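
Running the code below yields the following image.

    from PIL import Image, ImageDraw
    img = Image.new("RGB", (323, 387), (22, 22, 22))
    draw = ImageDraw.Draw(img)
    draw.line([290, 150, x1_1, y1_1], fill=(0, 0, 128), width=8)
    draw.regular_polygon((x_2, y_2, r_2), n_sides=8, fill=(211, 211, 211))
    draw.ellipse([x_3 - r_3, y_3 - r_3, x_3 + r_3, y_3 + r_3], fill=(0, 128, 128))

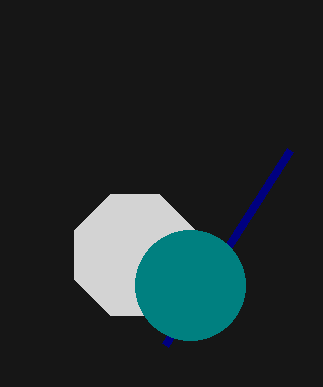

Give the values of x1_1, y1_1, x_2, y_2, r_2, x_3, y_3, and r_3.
x1_1 = 165; y1_1 = 345; x_2 = 135; y_2 = 255; r_2 = 65; x_3 = 190; y_3 = 285; r_3 = 55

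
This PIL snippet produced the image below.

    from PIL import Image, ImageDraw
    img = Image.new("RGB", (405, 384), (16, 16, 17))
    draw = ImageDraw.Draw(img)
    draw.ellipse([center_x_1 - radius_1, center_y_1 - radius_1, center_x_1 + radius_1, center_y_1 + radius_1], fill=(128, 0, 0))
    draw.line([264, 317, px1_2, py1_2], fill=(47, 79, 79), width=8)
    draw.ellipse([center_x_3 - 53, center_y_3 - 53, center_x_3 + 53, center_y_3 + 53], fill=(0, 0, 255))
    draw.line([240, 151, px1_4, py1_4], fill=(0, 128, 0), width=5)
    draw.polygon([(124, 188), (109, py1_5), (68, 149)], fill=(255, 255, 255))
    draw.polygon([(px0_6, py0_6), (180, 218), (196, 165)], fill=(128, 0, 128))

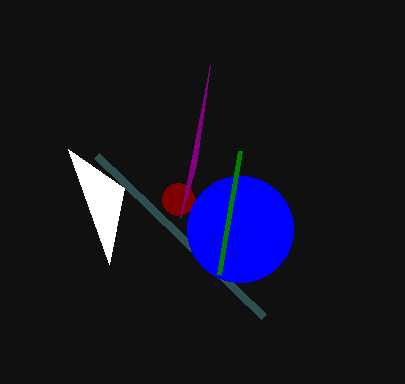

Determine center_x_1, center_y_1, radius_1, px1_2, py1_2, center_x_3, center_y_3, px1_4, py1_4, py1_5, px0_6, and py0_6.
center_x_1 = 178; center_y_1 = 199; radius_1 = 16; px1_2 = 97; py1_2 = 156; center_x_3 = 240; center_y_3 = 229; px1_4 = 219; py1_4 = 274; py1_5 = 264; px0_6 = 210; py0_6 = 65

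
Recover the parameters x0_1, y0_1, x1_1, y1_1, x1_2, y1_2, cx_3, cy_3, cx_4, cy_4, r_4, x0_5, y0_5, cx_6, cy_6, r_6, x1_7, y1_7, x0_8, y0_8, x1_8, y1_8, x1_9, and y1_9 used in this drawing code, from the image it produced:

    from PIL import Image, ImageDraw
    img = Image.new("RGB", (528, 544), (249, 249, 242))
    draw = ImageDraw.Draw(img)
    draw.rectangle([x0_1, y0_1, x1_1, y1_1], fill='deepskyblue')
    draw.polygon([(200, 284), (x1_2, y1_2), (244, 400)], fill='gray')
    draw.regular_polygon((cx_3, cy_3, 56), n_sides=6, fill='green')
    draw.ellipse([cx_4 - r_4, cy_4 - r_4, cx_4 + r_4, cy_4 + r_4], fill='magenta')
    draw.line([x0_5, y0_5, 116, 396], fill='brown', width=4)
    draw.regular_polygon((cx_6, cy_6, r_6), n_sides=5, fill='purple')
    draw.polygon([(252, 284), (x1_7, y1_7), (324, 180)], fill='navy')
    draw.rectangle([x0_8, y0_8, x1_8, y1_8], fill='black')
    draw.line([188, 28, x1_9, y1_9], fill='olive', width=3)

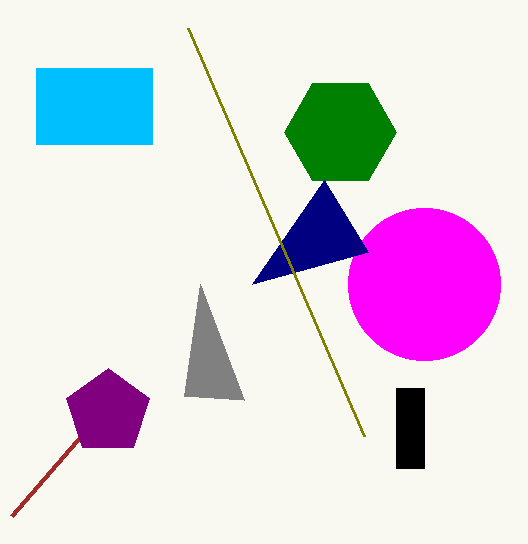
x0_1 = 36
y0_1 = 68
x1_1 = 152
y1_1 = 144
x1_2 = 184
y1_2 = 396
cx_3 = 340
cy_3 = 132
cx_4 = 424
cy_4 = 284
r_4 = 76
x0_5 = 12
y0_5 = 516
cx_6 = 108
cy_6 = 412
r_6 = 44
x1_7 = 368
y1_7 = 252
x0_8 = 396
y0_8 = 388
x1_8 = 424
y1_8 = 468
x1_9 = 364
y1_9 = 436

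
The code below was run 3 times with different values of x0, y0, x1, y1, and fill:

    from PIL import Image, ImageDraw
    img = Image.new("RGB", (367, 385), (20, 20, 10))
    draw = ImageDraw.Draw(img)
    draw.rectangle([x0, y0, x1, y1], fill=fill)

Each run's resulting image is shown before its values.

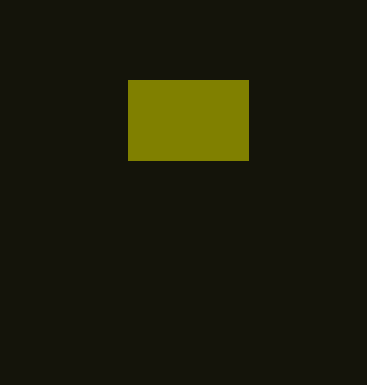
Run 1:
x0 = 128, y0 = 80, x1 = 248, y1 = 160, fill = 'olive'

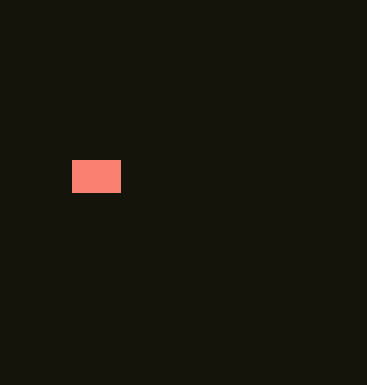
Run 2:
x0 = 72; y0 = 160; x1 = 120; y1 = 192; fill = 'salmon'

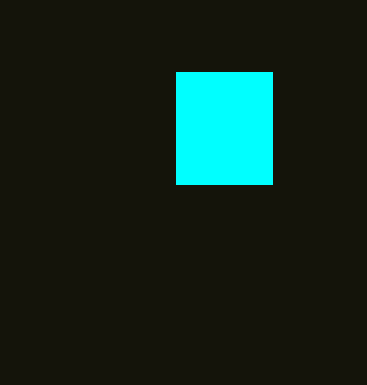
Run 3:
x0 = 176; y0 = 72; x1 = 272; y1 = 184; fill = 'cyan'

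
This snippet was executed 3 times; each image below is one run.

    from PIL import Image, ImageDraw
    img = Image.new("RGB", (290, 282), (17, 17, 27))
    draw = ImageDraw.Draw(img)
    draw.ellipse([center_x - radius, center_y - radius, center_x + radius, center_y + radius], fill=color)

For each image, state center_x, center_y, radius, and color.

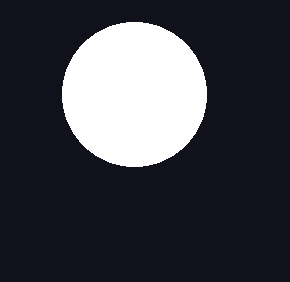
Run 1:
center_x = 134
center_y = 94
radius = 72
color = 'white'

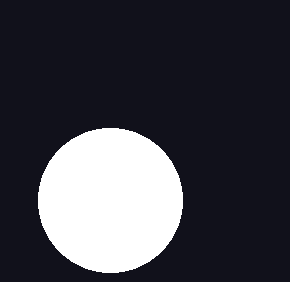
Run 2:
center_x = 110; center_y = 200; radius = 72; color = 'white'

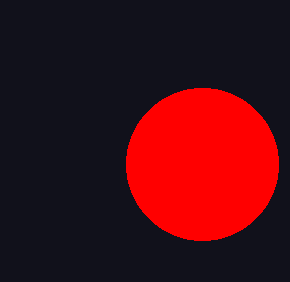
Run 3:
center_x = 202
center_y = 164
radius = 76
color = 'red'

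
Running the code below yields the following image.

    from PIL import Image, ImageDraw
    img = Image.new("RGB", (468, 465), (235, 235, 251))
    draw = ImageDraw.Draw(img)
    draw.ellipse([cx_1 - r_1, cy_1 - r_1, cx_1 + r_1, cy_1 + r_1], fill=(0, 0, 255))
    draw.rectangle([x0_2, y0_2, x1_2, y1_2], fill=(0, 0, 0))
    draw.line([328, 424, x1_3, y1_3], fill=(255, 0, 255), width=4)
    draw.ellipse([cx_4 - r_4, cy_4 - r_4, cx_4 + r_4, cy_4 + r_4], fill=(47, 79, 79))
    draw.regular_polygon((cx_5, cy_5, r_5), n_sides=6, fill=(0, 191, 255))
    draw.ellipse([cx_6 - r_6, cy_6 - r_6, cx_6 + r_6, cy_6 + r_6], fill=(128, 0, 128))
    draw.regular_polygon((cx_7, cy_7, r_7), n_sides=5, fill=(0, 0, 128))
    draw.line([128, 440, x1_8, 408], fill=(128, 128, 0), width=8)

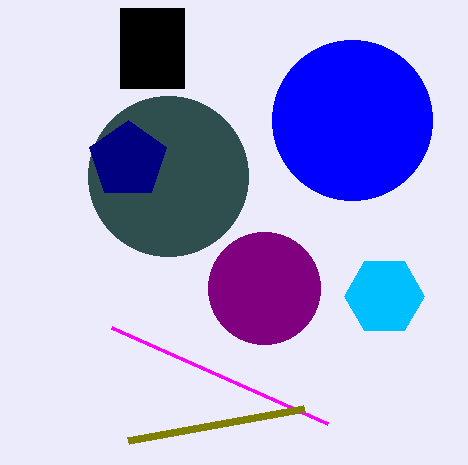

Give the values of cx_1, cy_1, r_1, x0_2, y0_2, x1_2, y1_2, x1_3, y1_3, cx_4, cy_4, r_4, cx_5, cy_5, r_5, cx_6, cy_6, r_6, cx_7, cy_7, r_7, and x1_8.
cx_1 = 352, cy_1 = 120, r_1 = 80, x0_2 = 120, y0_2 = 8, x1_2 = 184, y1_2 = 88, x1_3 = 112, y1_3 = 328, cx_4 = 168, cy_4 = 176, r_4 = 80, cx_5 = 384, cy_5 = 296, r_5 = 40, cx_6 = 264, cy_6 = 288, r_6 = 56, cx_7 = 128, cy_7 = 160, r_7 = 40, x1_8 = 304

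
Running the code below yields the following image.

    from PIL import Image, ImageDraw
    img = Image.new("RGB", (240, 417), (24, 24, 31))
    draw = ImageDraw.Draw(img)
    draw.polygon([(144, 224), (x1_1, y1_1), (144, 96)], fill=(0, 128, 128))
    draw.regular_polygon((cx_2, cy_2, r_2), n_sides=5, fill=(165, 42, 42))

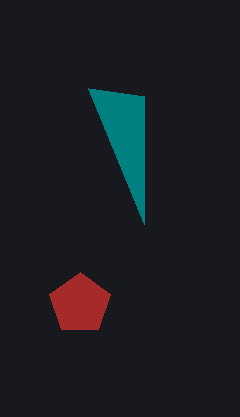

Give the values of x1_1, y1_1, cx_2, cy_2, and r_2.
x1_1 = 88
y1_1 = 88
cx_2 = 80
cy_2 = 304
r_2 = 32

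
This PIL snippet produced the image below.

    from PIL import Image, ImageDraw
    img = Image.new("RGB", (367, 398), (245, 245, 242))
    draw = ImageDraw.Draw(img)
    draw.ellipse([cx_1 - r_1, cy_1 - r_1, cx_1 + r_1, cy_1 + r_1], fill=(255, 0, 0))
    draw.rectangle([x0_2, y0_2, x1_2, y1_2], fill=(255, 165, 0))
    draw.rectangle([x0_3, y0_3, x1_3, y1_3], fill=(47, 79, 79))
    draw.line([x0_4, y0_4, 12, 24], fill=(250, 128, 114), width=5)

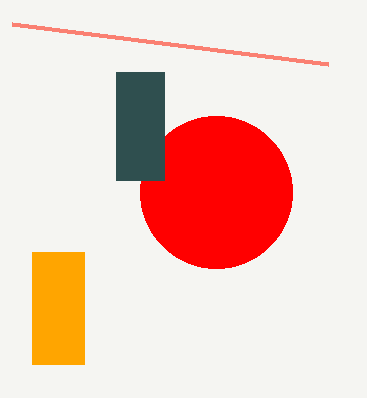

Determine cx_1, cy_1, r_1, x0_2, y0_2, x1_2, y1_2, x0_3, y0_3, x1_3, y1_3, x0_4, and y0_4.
cx_1 = 216; cy_1 = 192; r_1 = 76; x0_2 = 32; y0_2 = 252; x1_2 = 84; y1_2 = 364; x0_3 = 116; y0_3 = 72; x1_3 = 164; y1_3 = 180; x0_4 = 328; y0_4 = 64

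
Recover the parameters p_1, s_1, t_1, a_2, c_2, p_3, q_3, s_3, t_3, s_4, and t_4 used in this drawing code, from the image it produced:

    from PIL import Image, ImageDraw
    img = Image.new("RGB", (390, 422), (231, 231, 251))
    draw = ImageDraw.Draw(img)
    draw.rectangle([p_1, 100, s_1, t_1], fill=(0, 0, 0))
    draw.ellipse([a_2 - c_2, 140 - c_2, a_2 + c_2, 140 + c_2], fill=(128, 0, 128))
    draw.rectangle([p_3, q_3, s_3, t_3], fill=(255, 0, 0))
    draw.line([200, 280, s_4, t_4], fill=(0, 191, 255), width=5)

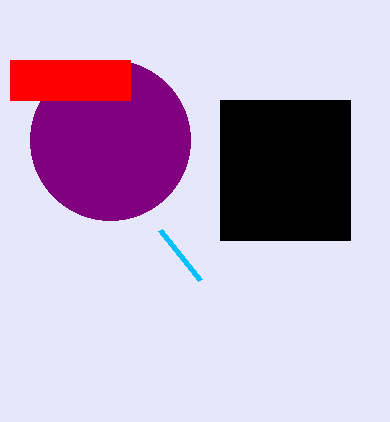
p_1 = 220, s_1 = 350, t_1 = 240, a_2 = 110, c_2 = 80, p_3 = 10, q_3 = 60, s_3 = 130, t_3 = 100, s_4 = 160, t_4 = 230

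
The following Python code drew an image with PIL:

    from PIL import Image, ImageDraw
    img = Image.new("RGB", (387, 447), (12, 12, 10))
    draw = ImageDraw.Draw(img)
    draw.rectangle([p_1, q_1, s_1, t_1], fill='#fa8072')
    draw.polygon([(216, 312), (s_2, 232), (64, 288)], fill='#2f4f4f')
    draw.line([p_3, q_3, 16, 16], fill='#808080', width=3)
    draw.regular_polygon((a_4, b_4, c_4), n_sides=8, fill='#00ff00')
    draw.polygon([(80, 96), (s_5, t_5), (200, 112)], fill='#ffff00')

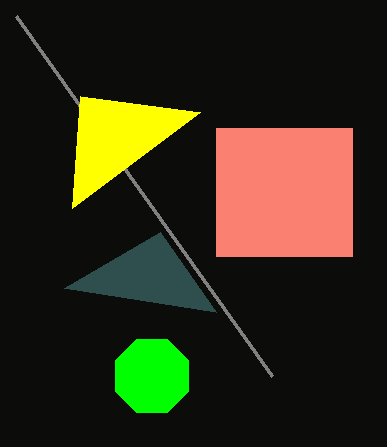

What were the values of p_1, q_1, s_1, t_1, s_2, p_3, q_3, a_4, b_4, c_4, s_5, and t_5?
p_1 = 216, q_1 = 128, s_1 = 352, t_1 = 256, s_2 = 160, p_3 = 272, q_3 = 376, a_4 = 152, b_4 = 376, c_4 = 40, s_5 = 72, t_5 = 208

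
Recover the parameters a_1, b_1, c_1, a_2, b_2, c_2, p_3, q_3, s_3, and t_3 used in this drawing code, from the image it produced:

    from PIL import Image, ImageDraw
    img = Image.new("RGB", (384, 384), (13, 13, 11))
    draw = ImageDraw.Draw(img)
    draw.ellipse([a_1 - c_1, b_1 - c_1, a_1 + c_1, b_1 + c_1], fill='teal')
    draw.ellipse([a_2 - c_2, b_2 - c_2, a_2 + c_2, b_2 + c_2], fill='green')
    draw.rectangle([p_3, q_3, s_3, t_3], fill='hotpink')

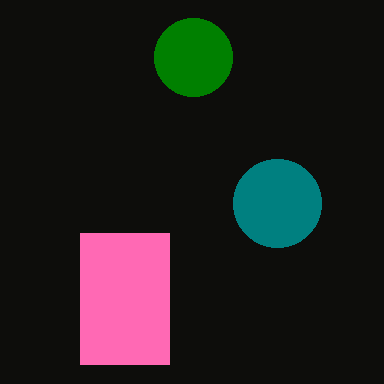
a_1 = 277
b_1 = 203
c_1 = 44
a_2 = 193
b_2 = 57
c_2 = 39
p_3 = 80
q_3 = 233
s_3 = 169
t_3 = 364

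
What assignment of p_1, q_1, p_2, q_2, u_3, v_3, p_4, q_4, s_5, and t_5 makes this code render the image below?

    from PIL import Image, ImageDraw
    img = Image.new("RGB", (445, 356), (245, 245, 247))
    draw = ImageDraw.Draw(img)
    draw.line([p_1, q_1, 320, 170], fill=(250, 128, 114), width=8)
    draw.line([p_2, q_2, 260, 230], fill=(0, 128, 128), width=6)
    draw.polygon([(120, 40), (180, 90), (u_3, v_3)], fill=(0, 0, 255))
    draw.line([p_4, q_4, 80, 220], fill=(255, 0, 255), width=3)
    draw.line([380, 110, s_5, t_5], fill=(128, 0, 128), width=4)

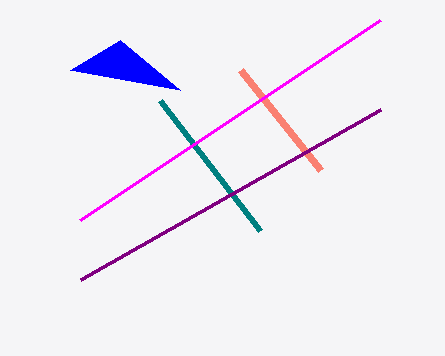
p_1 = 240; q_1 = 70; p_2 = 160; q_2 = 100; u_3 = 70; v_3 = 70; p_4 = 380; q_4 = 20; s_5 = 80; t_5 = 280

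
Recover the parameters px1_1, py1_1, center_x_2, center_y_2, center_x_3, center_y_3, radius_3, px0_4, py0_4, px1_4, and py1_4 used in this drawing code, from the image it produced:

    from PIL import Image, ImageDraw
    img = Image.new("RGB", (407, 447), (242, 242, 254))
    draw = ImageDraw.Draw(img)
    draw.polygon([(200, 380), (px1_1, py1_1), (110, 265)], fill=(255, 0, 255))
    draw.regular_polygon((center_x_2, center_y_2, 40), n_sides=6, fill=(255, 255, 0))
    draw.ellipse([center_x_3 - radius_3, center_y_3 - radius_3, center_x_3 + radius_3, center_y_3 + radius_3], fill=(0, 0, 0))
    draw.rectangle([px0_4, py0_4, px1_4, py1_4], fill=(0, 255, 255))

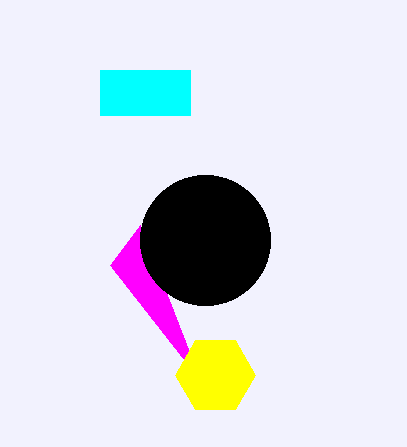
px1_1 = 140
py1_1 = 225
center_x_2 = 215
center_y_2 = 375
center_x_3 = 205
center_y_3 = 240
radius_3 = 65
px0_4 = 100
py0_4 = 70
px1_4 = 190
py1_4 = 115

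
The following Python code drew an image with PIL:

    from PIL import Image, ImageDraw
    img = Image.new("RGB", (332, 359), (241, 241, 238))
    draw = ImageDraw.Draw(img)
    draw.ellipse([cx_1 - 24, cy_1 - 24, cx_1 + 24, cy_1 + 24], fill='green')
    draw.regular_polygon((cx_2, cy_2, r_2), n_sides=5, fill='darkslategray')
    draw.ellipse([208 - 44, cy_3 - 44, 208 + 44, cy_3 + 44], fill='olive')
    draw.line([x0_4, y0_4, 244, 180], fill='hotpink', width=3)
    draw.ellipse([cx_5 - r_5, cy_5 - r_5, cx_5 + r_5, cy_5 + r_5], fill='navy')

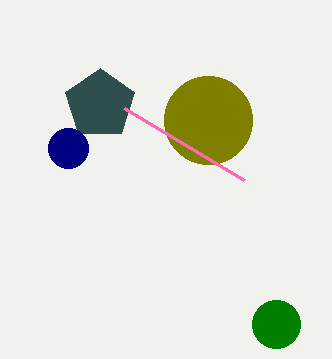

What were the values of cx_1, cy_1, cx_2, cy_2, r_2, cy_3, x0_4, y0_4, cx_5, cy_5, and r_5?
cx_1 = 276; cy_1 = 324; cx_2 = 100; cy_2 = 104; r_2 = 36; cy_3 = 120; x0_4 = 124; y0_4 = 108; cx_5 = 68; cy_5 = 148; r_5 = 20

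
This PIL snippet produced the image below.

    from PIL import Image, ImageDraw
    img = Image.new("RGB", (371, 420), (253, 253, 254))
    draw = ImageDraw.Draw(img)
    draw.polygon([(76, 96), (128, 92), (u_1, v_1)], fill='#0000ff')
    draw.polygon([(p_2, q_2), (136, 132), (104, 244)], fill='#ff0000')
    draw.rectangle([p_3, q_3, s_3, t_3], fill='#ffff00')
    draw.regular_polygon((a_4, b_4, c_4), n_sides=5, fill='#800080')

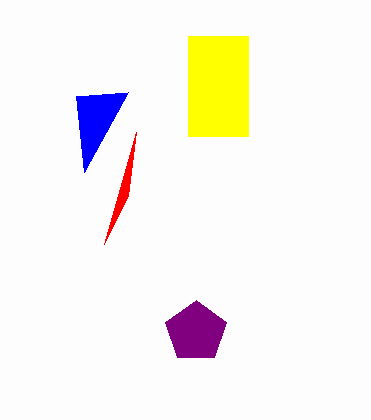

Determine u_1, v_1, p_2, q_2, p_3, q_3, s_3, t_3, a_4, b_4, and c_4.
u_1 = 84
v_1 = 172
p_2 = 128
q_2 = 196
p_3 = 188
q_3 = 36
s_3 = 248
t_3 = 136
a_4 = 196
b_4 = 332
c_4 = 32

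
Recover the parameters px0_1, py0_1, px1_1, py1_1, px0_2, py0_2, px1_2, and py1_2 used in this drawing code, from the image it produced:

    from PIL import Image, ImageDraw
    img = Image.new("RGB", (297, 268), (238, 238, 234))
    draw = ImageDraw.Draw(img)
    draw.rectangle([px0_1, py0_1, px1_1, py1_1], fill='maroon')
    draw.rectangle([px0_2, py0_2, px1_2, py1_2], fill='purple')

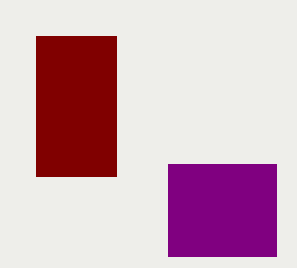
px0_1 = 36
py0_1 = 36
px1_1 = 116
py1_1 = 176
px0_2 = 168
py0_2 = 164
px1_2 = 276
py1_2 = 256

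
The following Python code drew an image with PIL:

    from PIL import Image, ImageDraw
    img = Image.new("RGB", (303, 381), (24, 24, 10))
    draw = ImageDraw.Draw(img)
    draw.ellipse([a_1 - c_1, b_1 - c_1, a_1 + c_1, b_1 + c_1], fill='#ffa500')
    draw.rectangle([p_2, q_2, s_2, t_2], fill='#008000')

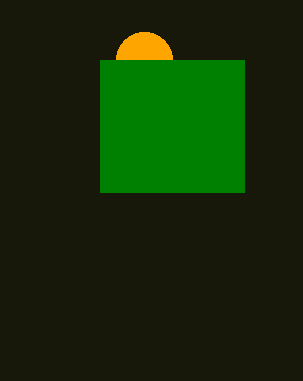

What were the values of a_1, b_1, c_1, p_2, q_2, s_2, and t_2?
a_1 = 144; b_1 = 60; c_1 = 28; p_2 = 100; q_2 = 60; s_2 = 244; t_2 = 192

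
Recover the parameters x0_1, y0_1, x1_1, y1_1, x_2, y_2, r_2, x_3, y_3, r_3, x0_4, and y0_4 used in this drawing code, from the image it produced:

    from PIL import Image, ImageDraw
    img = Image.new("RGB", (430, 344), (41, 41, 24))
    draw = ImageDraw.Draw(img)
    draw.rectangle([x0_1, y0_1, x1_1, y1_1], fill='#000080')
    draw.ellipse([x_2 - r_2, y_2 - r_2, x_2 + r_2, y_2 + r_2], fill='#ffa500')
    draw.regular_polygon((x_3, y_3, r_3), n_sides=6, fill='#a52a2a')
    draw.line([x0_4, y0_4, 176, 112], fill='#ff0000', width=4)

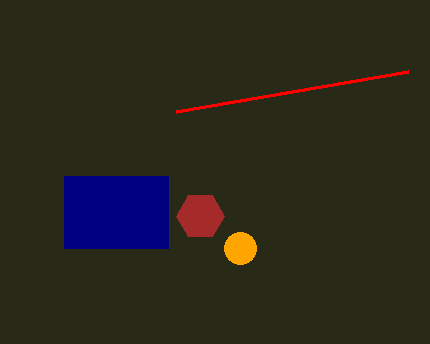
x0_1 = 64, y0_1 = 176, x1_1 = 168, y1_1 = 248, x_2 = 240, y_2 = 248, r_2 = 16, x_3 = 200, y_3 = 216, r_3 = 24, x0_4 = 408, y0_4 = 72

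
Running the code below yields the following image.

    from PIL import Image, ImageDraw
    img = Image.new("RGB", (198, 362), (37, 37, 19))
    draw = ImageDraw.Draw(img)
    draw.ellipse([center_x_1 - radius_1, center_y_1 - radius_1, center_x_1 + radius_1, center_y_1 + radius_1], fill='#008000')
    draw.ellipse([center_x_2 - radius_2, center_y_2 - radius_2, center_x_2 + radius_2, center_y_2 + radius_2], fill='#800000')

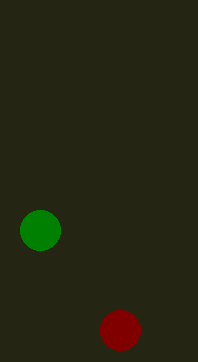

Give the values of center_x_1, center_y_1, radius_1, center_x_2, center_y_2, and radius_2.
center_x_1 = 40; center_y_1 = 230; radius_1 = 20; center_x_2 = 120; center_y_2 = 330; radius_2 = 20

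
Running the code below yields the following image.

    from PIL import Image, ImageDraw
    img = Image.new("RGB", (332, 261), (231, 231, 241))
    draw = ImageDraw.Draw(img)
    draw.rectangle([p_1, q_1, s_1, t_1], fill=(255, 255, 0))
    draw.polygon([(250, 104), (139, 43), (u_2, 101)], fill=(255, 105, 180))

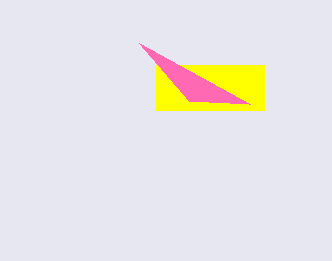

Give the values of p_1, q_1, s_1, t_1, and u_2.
p_1 = 156
q_1 = 65
s_1 = 264
t_1 = 110
u_2 = 189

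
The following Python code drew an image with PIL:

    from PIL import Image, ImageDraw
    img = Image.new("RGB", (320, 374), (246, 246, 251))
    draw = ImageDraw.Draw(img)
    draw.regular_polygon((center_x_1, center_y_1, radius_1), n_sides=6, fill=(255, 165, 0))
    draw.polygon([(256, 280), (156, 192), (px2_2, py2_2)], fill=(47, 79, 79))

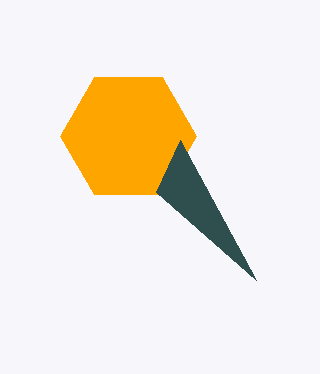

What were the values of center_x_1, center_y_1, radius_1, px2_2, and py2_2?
center_x_1 = 128, center_y_1 = 136, radius_1 = 68, px2_2 = 180, py2_2 = 140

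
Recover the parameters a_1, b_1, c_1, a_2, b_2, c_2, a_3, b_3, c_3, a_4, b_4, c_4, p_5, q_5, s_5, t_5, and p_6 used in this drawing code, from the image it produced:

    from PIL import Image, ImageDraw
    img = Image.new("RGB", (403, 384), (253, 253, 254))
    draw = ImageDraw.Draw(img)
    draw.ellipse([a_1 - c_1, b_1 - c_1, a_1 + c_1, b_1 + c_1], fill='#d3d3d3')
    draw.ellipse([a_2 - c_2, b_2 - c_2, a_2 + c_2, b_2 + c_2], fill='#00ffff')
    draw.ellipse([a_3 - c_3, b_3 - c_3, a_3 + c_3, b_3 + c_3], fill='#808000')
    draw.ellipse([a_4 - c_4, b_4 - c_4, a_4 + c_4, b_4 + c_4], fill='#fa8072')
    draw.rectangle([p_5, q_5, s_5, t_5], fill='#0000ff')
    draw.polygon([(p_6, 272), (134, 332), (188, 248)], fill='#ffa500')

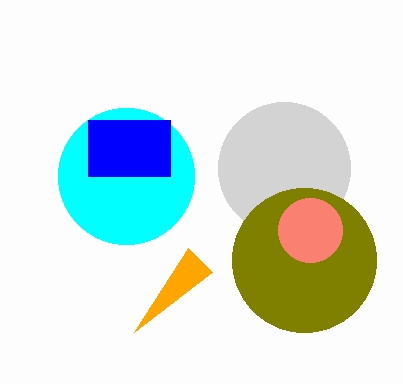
a_1 = 284; b_1 = 168; c_1 = 66; a_2 = 126; b_2 = 176; c_2 = 68; a_3 = 304; b_3 = 260; c_3 = 72; a_4 = 310; b_4 = 230; c_4 = 32; p_5 = 88; q_5 = 120; s_5 = 170; t_5 = 176; p_6 = 212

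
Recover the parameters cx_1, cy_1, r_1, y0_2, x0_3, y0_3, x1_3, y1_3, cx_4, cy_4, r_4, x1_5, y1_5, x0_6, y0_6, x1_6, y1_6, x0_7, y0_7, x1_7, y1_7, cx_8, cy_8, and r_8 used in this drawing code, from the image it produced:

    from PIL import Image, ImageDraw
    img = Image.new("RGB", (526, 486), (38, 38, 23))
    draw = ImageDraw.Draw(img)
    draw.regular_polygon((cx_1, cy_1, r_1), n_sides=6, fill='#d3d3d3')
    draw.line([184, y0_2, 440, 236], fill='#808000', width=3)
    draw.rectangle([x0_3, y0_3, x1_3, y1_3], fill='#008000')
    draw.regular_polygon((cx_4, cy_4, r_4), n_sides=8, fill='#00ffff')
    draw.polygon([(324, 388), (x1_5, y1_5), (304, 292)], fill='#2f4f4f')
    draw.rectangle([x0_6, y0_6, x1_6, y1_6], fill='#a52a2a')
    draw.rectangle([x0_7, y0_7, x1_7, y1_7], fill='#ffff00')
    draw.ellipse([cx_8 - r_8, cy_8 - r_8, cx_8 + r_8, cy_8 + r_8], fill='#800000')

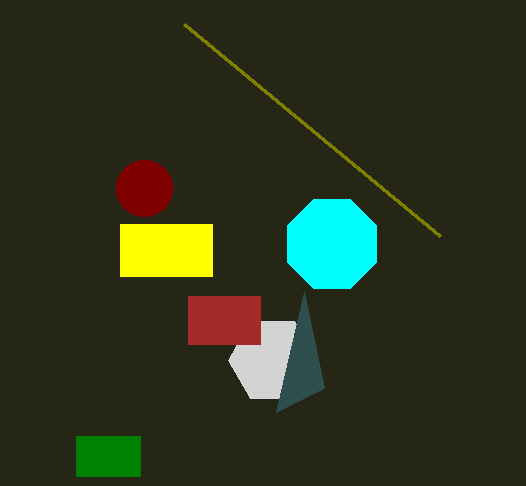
cx_1 = 272, cy_1 = 360, r_1 = 44, y0_2 = 24, x0_3 = 76, y0_3 = 436, x1_3 = 140, y1_3 = 476, cx_4 = 332, cy_4 = 244, r_4 = 48, x1_5 = 276, y1_5 = 412, x0_6 = 188, y0_6 = 296, x1_6 = 260, y1_6 = 344, x0_7 = 120, y0_7 = 224, x1_7 = 212, y1_7 = 276, cx_8 = 144, cy_8 = 188, r_8 = 28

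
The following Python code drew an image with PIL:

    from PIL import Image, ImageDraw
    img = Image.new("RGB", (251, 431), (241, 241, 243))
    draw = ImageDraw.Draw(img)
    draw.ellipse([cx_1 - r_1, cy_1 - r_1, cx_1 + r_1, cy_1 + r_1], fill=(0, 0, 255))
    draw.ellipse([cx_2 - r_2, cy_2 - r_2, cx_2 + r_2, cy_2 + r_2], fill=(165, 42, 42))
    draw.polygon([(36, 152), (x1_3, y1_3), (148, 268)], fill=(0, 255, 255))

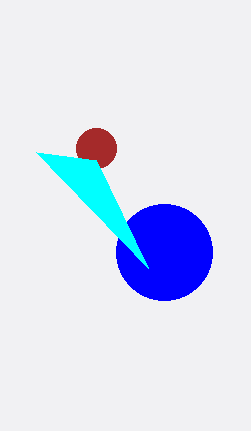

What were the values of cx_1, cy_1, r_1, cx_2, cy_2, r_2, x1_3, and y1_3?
cx_1 = 164
cy_1 = 252
r_1 = 48
cx_2 = 96
cy_2 = 148
r_2 = 20
x1_3 = 96
y1_3 = 160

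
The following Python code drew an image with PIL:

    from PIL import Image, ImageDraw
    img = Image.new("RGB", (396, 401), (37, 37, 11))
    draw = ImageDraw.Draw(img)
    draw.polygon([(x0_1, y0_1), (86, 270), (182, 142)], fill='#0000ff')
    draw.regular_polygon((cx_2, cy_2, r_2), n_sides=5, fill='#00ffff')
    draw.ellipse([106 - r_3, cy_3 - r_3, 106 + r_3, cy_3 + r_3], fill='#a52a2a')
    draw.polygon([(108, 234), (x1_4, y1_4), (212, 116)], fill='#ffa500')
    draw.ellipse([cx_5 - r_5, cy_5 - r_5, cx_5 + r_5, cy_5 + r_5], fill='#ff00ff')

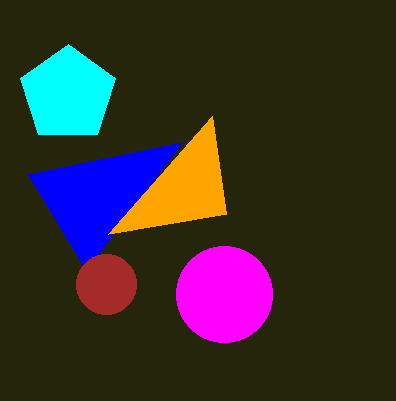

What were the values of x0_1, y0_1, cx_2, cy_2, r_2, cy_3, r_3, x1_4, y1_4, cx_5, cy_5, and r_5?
x0_1 = 28
y0_1 = 174
cx_2 = 68
cy_2 = 94
r_2 = 50
cy_3 = 284
r_3 = 30
x1_4 = 226
y1_4 = 214
cx_5 = 224
cy_5 = 294
r_5 = 48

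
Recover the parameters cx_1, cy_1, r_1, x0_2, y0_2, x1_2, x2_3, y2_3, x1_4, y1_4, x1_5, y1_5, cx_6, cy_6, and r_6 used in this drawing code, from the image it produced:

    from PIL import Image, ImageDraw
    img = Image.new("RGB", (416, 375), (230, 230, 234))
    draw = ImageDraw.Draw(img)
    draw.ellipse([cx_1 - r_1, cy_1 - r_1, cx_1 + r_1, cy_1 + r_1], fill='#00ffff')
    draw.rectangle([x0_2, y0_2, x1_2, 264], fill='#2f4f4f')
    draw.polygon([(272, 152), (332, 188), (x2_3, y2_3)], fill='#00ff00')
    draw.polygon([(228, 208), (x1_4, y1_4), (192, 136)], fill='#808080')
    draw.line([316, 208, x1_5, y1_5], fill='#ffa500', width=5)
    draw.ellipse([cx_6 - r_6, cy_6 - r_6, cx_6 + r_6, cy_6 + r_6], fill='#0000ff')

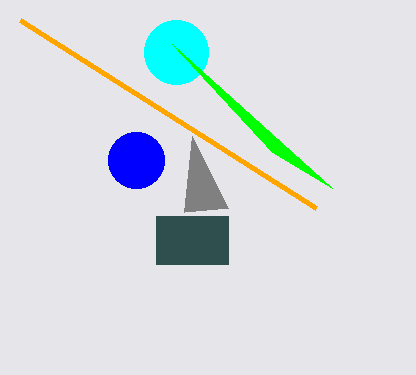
cx_1 = 176
cy_1 = 52
r_1 = 32
x0_2 = 156
y0_2 = 216
x1_2 = 228
x2_3 = 172
y2_3 = 44
x1_4 = 184
y1_4 = 212
x1_5 = 20
y1_5 = 20
cx_6 = 136
cy_6 = 160
r_6 = 28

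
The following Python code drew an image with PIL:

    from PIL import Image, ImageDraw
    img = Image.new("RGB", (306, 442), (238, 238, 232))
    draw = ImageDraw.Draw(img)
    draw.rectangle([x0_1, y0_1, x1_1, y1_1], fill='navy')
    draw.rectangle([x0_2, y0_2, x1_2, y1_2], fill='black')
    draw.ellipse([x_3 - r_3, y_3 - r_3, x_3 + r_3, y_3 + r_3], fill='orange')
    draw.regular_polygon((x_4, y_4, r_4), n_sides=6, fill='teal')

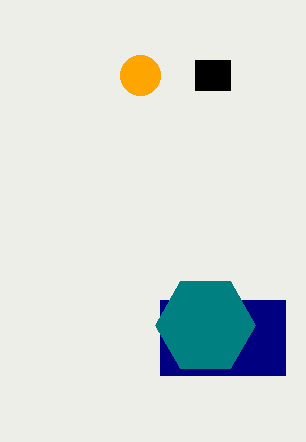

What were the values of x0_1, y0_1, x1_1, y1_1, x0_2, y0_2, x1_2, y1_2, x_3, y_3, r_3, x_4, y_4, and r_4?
x0_1 = 160, y0_1 = 300, x1_1 = 285, y1_1 = 375, x0_2 = 195, y0_2 = 60, x1_2 = 230, y1_2 = 90, x_3 = 140, y_3 = 75, r_3 = 20, x_4 = 205, y_4 = 325, r_4 = 50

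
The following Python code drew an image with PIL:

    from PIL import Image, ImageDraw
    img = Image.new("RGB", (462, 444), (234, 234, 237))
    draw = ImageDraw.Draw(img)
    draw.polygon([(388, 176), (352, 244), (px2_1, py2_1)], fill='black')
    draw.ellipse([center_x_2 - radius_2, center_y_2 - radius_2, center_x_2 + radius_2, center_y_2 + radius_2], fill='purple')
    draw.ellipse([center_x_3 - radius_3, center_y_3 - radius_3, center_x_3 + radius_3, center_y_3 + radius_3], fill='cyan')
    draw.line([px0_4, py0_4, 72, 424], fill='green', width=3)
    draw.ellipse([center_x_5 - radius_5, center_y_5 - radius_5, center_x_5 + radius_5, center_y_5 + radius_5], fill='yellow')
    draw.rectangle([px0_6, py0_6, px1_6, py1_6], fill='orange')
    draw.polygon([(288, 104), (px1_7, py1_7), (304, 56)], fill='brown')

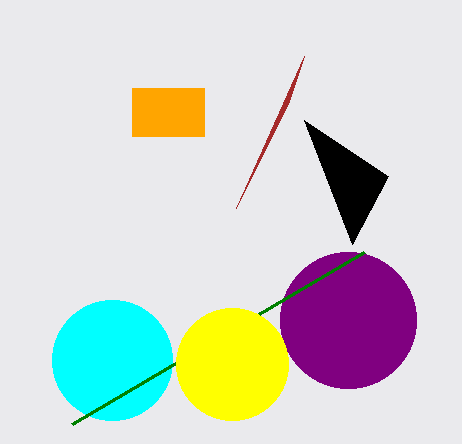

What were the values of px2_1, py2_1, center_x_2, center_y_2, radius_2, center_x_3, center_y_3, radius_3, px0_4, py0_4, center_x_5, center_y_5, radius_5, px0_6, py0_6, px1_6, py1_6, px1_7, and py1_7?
px2_1 = 304, py2_1 = 120, center_x_2 = 348, center_y_2 = 320, radius_2 = 68, center_x_3 = 112, center_y_3 = 360, radius_3 = 60, px0_4 = 364, py0_4 = 252, center_x_5 = 232, center_y_5 = 364, radius_5 = 56, px0_6 = 132, py0_6 = 88, px1_6 = 204, py1_6 = 136, px1_7 = 236, py1_7 = 208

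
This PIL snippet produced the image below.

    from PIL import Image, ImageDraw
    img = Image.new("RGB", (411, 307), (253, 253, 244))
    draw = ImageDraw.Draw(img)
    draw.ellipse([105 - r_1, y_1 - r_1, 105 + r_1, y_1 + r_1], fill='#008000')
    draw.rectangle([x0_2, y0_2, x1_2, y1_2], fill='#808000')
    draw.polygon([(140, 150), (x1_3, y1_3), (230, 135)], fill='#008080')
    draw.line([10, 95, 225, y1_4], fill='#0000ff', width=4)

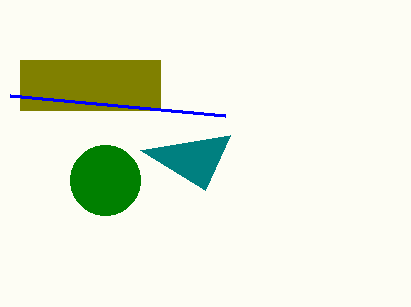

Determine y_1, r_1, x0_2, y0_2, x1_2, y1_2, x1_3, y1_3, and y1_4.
y_1 = 180; r_1 = 35; x0_2 = 20; y0_2 = 60; x1_2 = 160; y1_2 = 110; x1_3 = 205; y1_3 = 190; y1_4 = 115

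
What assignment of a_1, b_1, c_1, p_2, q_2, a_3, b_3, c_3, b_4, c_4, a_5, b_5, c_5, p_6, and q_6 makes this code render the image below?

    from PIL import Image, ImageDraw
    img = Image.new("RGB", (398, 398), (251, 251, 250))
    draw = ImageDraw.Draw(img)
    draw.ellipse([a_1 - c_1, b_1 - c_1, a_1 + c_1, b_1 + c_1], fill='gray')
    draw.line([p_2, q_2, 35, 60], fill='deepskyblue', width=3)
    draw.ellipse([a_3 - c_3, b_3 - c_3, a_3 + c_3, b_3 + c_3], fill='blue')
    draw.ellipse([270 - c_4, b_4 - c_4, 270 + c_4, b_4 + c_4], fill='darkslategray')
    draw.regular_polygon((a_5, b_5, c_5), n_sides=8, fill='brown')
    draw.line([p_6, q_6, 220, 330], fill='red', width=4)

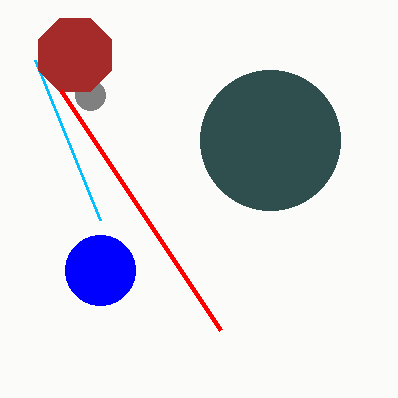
a_1 = 90; b_1 = 95; c_1 = 15; p_2 = 100; q_2 = 220; a_3 = 100; b_3 = 270; c_3 = 35; b_4 = 140; c_4 = 70; a_5 = 75; b_5 = 55; c_5 = 40; p_6 = 60; q_6 = 90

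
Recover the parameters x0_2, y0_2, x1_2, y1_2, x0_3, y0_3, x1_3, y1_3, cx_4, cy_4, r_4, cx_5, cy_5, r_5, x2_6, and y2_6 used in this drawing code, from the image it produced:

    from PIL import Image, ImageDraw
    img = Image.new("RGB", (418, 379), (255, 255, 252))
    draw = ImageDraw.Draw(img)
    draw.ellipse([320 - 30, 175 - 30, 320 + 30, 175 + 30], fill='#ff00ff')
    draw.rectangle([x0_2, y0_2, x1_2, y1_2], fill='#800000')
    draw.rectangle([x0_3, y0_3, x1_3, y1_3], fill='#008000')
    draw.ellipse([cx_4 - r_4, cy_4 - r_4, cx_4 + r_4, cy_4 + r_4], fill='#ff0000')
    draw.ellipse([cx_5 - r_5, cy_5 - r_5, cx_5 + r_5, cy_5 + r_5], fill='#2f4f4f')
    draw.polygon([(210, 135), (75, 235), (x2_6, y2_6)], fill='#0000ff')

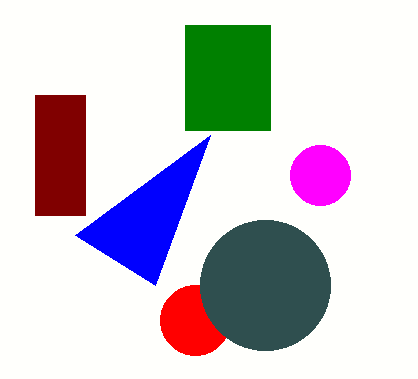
x0_2 = 35, y0_2 = 95, x1_2 = 85, y1_2 = 215, x0_3 = 185, y0_3 = 25, x1_3 = 270, y1_3 = 130, cx_4 = 195, cy_4 = 320, r_4 = 35, cx_5 = 265, cy_5 = 285, r_5 = 65, x2_6 = 155, y2_6 = 285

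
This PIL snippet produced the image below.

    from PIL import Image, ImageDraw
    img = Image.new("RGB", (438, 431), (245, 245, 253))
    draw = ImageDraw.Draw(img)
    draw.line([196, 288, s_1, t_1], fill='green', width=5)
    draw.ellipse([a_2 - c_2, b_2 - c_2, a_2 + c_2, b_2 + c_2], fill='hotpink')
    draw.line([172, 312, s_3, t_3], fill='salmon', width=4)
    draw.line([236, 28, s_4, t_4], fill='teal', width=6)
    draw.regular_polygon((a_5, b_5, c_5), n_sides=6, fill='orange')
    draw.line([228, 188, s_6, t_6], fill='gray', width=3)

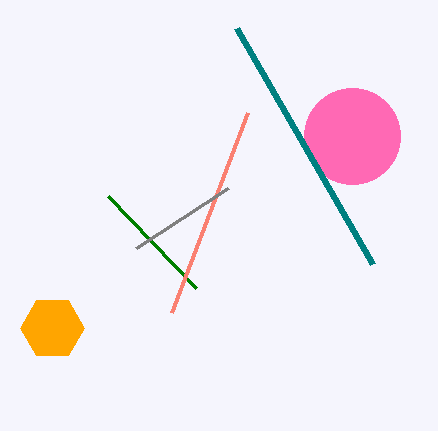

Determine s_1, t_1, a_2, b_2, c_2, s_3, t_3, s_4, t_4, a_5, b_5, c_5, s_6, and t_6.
s_1 = 108, t_1 = 196, a_2 = 352, b_2 = 136, c_2 = 48, s_3 = 248, t_3 = 112, s_4 = 372, t_4 = 264, a_5 = 52, b_5 = 328, c_5 = 32, s_6 = 136, t_6 = 248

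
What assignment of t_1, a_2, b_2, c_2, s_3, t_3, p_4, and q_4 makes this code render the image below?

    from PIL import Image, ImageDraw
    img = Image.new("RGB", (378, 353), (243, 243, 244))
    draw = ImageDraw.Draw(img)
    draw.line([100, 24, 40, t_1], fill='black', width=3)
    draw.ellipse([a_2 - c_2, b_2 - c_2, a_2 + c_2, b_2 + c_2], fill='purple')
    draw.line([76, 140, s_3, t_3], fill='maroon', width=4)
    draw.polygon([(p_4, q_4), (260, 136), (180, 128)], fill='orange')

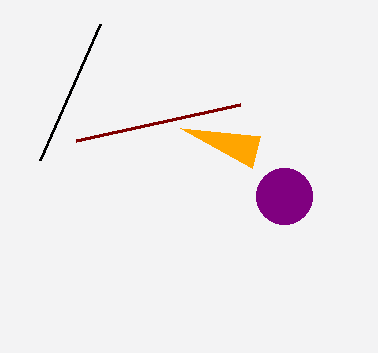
t_1 = 160, a_2 = 284, b_2 = 196, c_2 = 28, s_3 = 240, t_3 = 104, p_4 = 252, q_4 = 168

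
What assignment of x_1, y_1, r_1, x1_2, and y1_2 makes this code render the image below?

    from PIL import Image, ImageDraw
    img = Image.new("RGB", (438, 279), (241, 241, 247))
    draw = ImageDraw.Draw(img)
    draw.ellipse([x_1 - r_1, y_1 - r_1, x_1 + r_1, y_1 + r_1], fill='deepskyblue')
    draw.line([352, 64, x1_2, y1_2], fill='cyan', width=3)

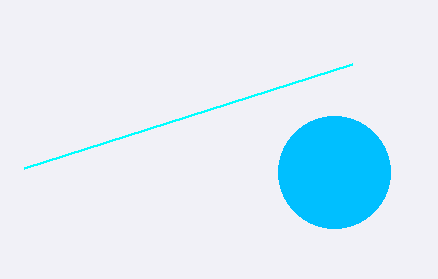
x_1 = 334; y_1 = 172; r_1 = 56; x1_2 = 24; y1_2 = 168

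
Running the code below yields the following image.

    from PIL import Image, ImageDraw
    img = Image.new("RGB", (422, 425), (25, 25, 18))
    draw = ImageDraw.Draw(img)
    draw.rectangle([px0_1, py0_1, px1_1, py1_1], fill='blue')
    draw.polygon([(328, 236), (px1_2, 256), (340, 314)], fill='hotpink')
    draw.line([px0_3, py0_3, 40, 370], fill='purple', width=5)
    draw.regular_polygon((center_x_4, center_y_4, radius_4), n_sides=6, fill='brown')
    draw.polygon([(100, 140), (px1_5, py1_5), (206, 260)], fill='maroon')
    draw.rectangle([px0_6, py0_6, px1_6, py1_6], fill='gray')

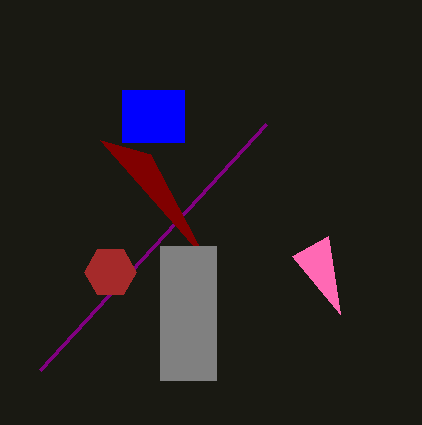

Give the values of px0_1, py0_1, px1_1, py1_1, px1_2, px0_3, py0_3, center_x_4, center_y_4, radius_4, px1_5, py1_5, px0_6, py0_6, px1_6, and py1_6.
px0_1 = 122
py0_1 = 90
px1_1 = 184
py1_1 = 142
px1_2 = 292
px0_3 = 266
py0_3 = 124
center_x_4 = 110
center_y_4 = 272
radius_4 = 26
px1_5 = 150
py1_5 = 154
px0_6 = 160
py0_6 = 246
px1_6 = 216
py1_6 = 380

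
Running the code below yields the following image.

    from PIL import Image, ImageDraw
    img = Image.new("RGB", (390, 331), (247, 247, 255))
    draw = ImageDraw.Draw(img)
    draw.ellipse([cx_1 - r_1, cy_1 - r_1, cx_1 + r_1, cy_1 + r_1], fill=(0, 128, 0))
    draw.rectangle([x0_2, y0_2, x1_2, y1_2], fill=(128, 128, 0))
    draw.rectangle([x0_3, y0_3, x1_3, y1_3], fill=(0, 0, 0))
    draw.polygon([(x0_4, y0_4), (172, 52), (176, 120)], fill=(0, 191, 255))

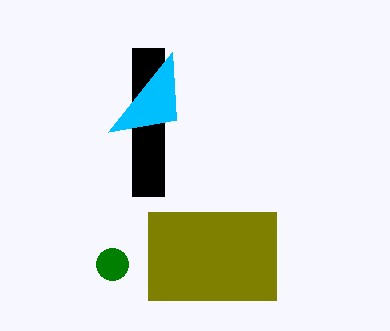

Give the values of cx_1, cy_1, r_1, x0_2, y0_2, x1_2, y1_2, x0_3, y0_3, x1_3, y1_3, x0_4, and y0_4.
cx_1 = 112, cy_1 = 264, r_1 = 16, x0_2 = 148, y0_2 = 212, x1_2 = 276, y1_2 = 300, x0_3 = 132, y0_3 = 48, x1_3 = 164, y1_3 = 196, x0_4 = 108, y0_4 = 132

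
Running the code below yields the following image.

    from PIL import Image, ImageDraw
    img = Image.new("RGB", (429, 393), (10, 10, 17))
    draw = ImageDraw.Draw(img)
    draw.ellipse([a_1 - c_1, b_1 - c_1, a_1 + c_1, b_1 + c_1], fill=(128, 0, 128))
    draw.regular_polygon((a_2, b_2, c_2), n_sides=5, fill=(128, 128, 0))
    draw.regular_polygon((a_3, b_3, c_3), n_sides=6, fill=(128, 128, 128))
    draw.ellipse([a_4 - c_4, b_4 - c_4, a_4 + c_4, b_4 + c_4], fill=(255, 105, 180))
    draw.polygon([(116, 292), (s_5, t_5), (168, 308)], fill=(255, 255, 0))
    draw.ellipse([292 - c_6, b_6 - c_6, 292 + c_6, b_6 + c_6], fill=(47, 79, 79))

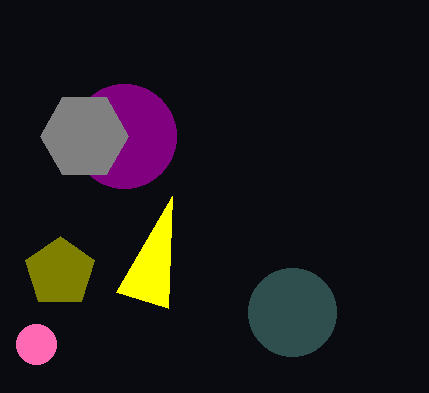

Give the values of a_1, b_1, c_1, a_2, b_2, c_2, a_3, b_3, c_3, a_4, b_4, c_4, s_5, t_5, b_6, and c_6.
a_1 = 124; b_1 = 136; c_1 = 52; a_2 = 60; b_2 = 272; c_2 = 36; a_3 = 84; b_3 = 136; c_3 = 44; a_4 = 36; b_4 = 344; c_4 = 20; s_5 = 172; t_5 = 196; b_6 = 312; c_6 = 44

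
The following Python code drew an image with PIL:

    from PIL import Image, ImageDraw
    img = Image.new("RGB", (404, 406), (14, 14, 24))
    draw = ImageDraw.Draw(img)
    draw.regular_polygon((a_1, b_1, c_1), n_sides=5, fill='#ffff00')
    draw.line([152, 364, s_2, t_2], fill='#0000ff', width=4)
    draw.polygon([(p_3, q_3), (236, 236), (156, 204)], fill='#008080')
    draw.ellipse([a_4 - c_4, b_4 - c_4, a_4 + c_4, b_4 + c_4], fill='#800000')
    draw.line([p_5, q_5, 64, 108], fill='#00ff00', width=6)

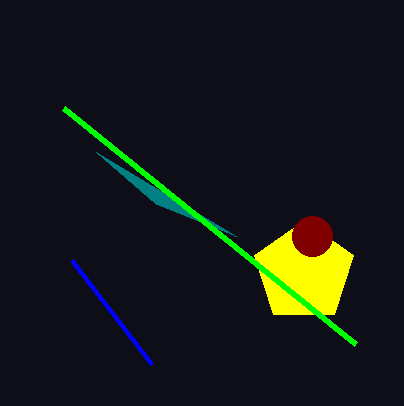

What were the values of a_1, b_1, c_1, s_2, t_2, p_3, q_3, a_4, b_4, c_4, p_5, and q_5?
a_1 = 304, b_1 = 272, c_1 = 52, s_2 = 72, t_2 = 260, p_3 = 96, q_3 = 152, a_4 = 312, b_4 = 236, c_4 = 20, p_5 = 356, q_5 = 344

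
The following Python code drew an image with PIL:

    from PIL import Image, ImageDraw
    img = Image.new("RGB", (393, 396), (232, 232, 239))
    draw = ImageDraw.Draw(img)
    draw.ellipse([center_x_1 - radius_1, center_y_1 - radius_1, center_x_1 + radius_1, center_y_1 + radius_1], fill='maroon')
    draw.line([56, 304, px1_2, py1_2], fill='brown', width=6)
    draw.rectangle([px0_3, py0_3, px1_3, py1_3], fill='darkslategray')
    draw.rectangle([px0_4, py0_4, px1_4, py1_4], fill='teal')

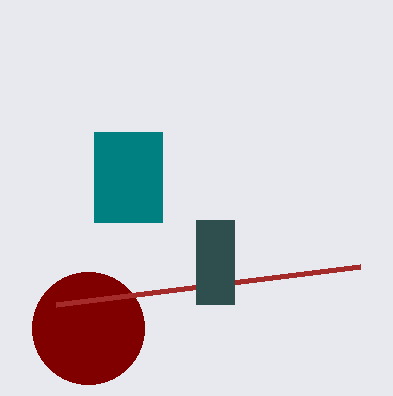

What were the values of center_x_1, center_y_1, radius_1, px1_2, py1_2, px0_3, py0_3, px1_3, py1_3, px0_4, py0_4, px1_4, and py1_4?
center_x_1 = 88; center_y_1 = 328; radius_1 = 56; px1_2 = 360; py1_2 = 266; px0_3 = 196; py0_3 = 220; px1_3 = 234; py1_3 = 304; px0_4 = 94; py0_4 = 132; px1_4 = 162; py1_4 = 222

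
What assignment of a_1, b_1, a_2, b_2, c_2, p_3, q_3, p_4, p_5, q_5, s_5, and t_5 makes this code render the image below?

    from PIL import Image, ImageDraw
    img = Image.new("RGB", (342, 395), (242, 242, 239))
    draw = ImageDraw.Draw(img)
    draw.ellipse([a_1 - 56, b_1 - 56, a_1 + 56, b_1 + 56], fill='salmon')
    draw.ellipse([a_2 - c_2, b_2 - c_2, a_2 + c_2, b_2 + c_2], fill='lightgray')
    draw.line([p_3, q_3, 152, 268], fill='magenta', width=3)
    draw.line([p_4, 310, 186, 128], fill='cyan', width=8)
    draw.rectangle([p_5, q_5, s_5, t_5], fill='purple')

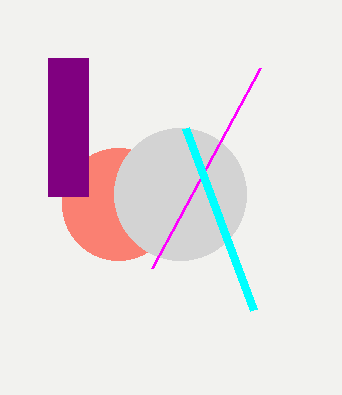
a_1 = 118; b_1 = 204; a_2 = 180; b_2 = 194; c_2 = 66; p_3 = 260; q_3 = 68; p_4 = 254; p_5 = 48; q_5 = 58; s_5 = 88; t_5 = 196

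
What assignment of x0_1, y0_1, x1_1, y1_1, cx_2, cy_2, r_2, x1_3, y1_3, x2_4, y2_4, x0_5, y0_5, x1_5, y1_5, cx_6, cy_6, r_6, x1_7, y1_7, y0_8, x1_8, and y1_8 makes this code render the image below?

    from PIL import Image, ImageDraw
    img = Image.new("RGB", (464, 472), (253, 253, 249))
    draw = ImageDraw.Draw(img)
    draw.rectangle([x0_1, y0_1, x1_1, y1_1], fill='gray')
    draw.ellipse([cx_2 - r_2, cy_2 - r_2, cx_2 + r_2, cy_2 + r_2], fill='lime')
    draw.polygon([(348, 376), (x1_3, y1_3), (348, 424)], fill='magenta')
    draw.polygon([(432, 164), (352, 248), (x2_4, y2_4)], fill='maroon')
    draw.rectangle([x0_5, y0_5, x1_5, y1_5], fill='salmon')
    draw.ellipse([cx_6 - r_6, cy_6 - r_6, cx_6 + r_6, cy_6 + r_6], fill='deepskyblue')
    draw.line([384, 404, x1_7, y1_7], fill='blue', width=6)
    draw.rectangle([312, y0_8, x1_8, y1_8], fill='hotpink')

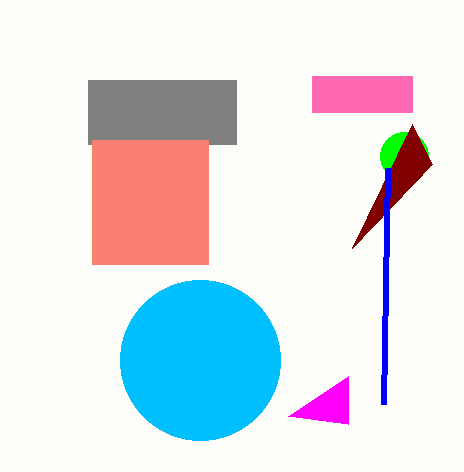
x0_1 = 88, y0_1 = 80, x1_1 = 236, y1_1 = 144, cx_2 = 404, cy_2 = 156, r_2 = 24, x1_3 = 288, y1_3 = 416, x2_4 = 412, y2_4 = 124, x0_5 = 92, y0_5 = 140, x1_5 = 208, y1_5 = 264, cx_6 = 200, cy_6 = 360, r_6 = 80, x1_7 = 388, y1_7 = 168, y0_8 = 76, x1_8 = 412, y1_8 = 112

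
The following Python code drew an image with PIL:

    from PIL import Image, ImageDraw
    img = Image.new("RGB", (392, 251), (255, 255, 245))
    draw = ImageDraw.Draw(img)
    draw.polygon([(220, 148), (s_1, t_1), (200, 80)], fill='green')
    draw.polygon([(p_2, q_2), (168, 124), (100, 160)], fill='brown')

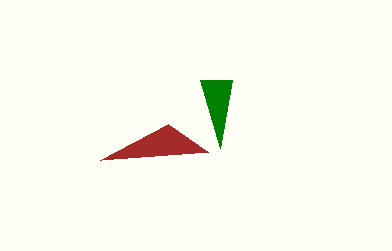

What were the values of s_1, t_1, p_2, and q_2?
s_1 = 232; t_1 = 80; p_2 = 208; q_2 = 152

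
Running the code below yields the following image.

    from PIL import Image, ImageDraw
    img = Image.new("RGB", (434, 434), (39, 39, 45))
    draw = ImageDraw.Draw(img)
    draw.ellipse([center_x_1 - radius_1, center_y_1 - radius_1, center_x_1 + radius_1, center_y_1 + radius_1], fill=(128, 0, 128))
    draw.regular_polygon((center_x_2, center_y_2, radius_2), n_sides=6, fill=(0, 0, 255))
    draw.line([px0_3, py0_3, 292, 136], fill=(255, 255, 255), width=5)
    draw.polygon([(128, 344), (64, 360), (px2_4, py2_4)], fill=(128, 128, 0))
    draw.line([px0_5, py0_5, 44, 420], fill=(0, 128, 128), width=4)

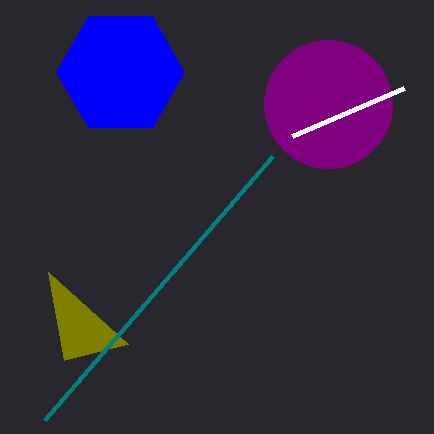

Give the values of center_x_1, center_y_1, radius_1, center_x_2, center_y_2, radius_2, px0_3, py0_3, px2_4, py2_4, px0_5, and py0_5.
center_x_1 = 328
center_y_1 = 104
radius_1 = 64
center_x_2 = 120
center_y_2 = 72
radius_2 = 64
px0_3 = 404
py0_3 = 88
px2_4 = 48
py2_4 = 272
px0_5 = 272
py0_5 = 156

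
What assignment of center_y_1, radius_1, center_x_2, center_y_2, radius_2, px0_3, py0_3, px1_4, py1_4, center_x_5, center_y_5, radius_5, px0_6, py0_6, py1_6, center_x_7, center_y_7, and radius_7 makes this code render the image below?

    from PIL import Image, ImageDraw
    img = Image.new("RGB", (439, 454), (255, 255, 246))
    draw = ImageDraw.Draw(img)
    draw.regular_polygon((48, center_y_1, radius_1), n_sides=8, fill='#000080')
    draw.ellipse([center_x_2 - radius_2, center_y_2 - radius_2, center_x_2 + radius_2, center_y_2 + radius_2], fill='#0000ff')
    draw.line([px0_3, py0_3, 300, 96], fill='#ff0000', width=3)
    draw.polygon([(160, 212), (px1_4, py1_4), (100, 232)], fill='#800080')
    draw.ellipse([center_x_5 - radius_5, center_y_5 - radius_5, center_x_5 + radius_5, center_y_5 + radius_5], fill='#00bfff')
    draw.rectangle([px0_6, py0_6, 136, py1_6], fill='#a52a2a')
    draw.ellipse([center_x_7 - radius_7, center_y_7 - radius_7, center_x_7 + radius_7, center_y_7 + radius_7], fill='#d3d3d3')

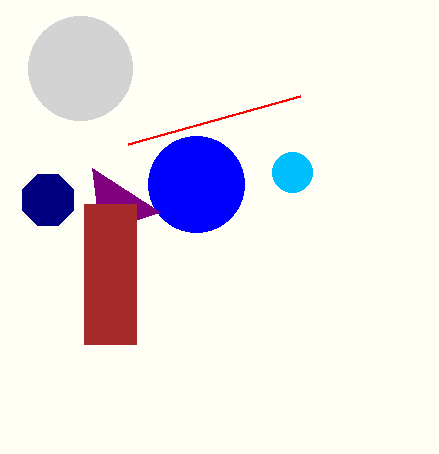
center_y_1 = 200, radius_1 = 28, center_x_2 = 196, center_y_2 = 184, radius_2 = 48, px0_3 = 128, py0_3 = 144, px1_4 = 92, py1_4 = 168, center_x_5 = 292, center_y_5 = 172, radius_5 = 20, px0_6 = 84, py0_6 = 204, py1_6 = 344, center_x_7 = 80, center_y_7 = 68, radius_7 = 52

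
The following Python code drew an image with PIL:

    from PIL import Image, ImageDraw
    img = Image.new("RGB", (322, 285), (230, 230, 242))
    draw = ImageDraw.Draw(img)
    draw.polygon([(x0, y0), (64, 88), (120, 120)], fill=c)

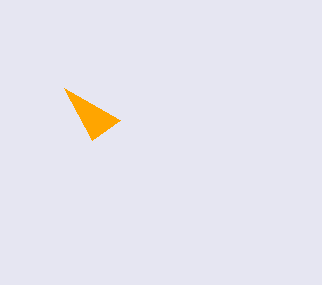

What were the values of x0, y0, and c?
x0 = 92, y0 = 140, c = 'orange'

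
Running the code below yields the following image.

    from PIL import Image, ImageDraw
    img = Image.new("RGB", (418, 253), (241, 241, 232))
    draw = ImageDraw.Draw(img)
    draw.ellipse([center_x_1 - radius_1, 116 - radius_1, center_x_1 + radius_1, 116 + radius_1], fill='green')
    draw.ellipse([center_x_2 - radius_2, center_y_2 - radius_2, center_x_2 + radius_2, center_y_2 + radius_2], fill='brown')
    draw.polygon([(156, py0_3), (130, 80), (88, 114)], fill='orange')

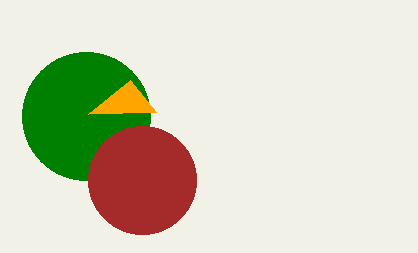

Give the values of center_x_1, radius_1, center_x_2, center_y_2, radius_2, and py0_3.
center_x_1 = 86; radius_1 = 64; center_x_2 = 142; center_y_2 = 180; radius_2 = 54; py0_3 = 112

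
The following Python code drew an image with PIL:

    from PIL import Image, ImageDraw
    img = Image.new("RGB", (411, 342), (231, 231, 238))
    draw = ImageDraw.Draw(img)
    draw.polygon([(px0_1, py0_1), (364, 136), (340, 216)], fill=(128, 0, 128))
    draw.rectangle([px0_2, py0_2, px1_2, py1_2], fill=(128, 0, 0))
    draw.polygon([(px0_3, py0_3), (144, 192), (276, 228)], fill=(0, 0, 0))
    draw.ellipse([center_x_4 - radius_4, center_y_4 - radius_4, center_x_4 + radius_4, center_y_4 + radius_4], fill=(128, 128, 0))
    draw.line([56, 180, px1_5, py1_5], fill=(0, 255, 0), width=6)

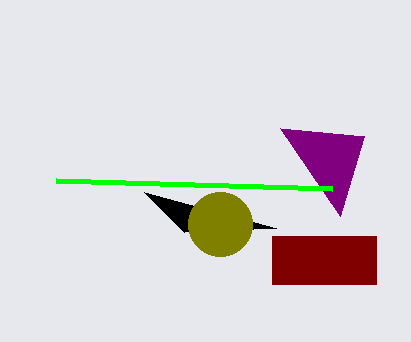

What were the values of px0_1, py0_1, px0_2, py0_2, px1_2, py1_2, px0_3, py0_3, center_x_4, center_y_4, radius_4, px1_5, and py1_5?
px0_1 = 280
py0_1 = 128
px0_2 = 272
py0_2 = 236
px1_2 = 376
py1_2 = 284
px0_3 = 184
py0_3 = 232
center_x_4 = 220
center_y_4 = 224
radius_4 = 32
px1_5 = 332
py1_5 = 188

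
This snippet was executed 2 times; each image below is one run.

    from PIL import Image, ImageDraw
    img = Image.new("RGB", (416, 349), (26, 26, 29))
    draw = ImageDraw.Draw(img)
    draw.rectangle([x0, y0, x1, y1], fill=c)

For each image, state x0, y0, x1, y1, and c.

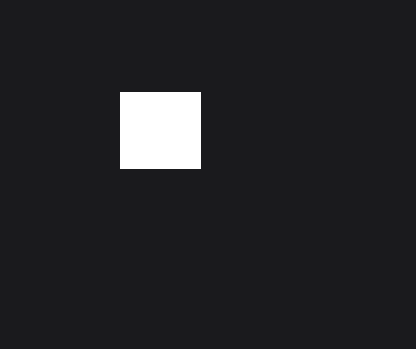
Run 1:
x0 = 120, y0 = 92, x1 = 200, y1 = 168, c = 'white'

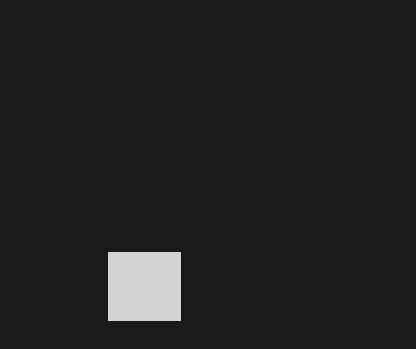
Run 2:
x0 = 108, y0 = 252, x1 = 180, y1 = 320, c = 'lightgray'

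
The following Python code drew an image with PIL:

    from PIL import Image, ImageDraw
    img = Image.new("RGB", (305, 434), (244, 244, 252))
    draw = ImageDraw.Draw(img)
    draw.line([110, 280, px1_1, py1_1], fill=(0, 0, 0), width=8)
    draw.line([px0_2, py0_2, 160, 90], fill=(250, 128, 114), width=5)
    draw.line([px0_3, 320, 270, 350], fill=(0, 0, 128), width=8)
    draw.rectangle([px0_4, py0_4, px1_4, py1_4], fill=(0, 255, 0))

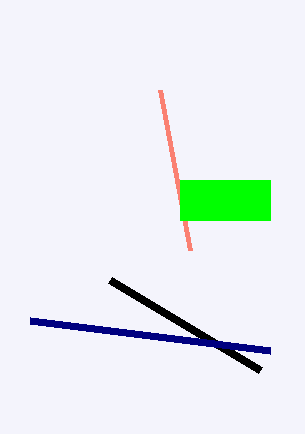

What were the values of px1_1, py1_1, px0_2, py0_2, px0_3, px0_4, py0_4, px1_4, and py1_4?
px1_1 = 260
py1_1 = 370
px0_2 = 190
py0_2 = 250
px0_3 = 30
px0_4 = 180
py0_4 = 180
px1_4 = 270
py1_4 = 220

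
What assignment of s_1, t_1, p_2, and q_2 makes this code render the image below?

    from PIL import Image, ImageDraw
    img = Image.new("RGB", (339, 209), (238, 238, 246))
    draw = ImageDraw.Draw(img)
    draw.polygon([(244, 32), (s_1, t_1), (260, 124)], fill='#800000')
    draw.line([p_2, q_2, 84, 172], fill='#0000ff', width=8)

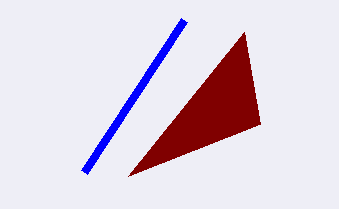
s_1 = 128; t_1 = 176; p_2 = 184; q_2 = 20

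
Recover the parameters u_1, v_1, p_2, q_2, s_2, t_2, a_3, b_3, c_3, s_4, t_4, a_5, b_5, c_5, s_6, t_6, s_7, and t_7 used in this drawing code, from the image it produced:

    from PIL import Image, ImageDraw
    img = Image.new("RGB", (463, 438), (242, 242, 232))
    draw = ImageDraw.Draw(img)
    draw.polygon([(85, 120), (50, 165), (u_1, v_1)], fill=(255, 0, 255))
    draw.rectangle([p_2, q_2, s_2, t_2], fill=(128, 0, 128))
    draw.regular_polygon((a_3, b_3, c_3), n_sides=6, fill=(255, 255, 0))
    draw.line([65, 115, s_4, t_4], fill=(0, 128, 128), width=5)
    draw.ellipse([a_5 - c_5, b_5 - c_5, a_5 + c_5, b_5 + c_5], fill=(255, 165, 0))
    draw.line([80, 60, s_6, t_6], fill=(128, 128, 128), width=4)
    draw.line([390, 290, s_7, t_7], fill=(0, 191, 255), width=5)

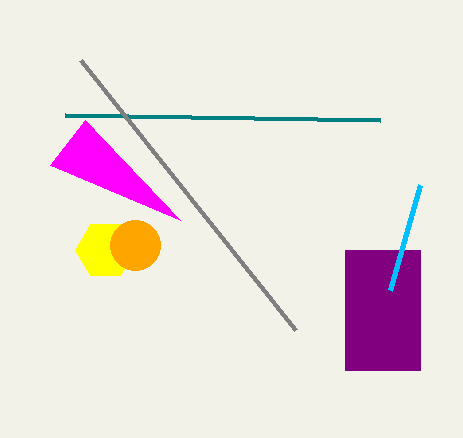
u_1 = 180
v_1 = 220
p_2 = 345
q_2 = 250
s_2 = 420
t_2 = 370
a_3 = 105
b_3 = 250
c_3 = 30
s_4 = 380
t_4 = 120
a_5 = 135
b_5 = 245
c_5 = 25
s_6 = 295
t_6 = 330
s_7 = 420
t_7 = 185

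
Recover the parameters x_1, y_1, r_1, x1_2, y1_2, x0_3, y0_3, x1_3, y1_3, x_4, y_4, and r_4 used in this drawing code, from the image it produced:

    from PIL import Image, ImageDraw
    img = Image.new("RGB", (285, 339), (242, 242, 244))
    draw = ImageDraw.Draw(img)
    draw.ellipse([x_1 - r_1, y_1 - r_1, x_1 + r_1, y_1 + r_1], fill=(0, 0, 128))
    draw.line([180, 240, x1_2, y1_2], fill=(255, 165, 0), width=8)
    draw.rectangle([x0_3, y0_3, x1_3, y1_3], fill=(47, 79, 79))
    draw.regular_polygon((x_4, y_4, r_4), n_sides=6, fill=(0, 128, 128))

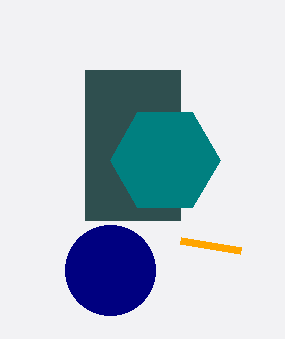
x_1 = 110; y_1 = 270; r_1 = 45; x1_2 = 240; y1_2 = 250; x0_3 = 85; y0_3 = 70; x1_3 = 180; y1_3 = 220; x_4 = 165; y_4 = 160; r_4 = 55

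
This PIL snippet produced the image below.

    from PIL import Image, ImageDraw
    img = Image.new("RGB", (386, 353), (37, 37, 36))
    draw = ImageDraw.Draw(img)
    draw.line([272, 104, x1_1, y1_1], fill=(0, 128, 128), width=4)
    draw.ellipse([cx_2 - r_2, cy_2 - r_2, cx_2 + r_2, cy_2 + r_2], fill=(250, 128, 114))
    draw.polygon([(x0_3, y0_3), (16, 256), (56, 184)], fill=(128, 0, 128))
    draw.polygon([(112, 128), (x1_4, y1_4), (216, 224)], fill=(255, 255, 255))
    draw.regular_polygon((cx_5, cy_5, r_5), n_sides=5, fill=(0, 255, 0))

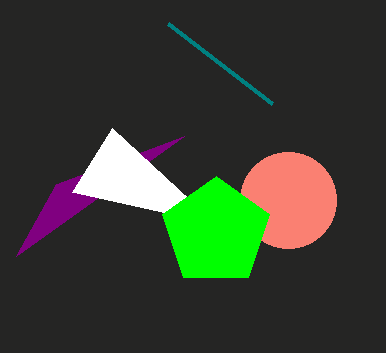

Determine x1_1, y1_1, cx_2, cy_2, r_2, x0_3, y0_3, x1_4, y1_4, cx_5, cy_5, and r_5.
x1_1 = 168, y1_1 = 24, cx_2 = 288, cy_2 = 200, r_2 = 48, x0_3 = 184, y0_3 = 136, x1_4 = 72, y1_4 = 192, cx_5 = 216, cy_5 = 232, r_5 = 56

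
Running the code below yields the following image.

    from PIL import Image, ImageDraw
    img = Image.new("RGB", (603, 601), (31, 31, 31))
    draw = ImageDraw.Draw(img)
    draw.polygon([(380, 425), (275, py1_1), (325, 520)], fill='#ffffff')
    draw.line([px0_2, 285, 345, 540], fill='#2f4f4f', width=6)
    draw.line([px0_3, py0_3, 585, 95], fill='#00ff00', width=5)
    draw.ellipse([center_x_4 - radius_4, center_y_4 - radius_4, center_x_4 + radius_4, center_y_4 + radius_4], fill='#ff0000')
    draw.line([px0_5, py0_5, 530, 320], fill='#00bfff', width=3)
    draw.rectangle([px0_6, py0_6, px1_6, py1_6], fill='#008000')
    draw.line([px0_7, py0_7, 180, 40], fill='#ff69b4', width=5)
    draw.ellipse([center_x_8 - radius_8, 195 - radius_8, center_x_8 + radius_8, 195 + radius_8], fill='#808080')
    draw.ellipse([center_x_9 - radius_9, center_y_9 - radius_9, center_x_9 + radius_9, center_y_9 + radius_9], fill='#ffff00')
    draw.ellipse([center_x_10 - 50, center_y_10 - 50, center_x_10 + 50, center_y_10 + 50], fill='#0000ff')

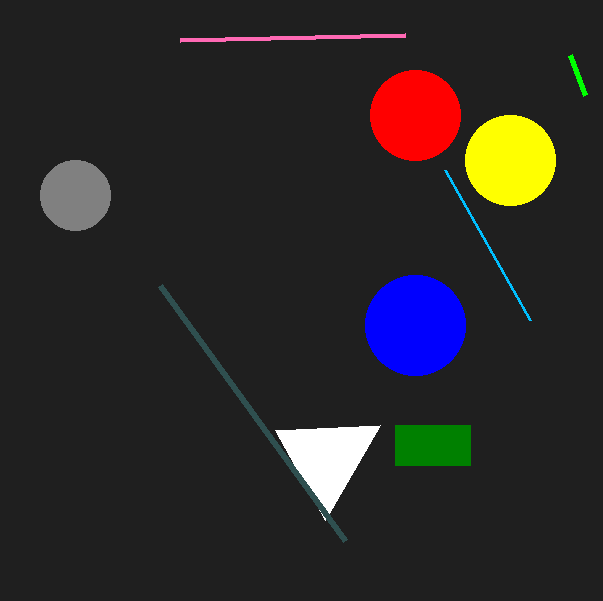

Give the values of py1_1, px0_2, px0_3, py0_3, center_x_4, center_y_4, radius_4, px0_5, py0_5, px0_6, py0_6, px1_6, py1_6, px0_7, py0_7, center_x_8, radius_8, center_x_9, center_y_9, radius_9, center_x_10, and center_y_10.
py1_1 = 430, px0_2 = 160, px0_3 = 570, py0_3 = 55, center_x_4 = 415, center_y_4 = 115, radius_4 = 45, px0_5 = 445, py0_5 = 170, px0_6 = 395, py0_6 = 425, px1_6 = 470, py1_6 = 465, px0_7 = 405, py0_7 = 35, center_x_8 = 75, radius_8 = 35, center_x_9 = 510, center_y_9 = 160, radius_9 = 45, center_x_10 = 415, center_y_10 = 325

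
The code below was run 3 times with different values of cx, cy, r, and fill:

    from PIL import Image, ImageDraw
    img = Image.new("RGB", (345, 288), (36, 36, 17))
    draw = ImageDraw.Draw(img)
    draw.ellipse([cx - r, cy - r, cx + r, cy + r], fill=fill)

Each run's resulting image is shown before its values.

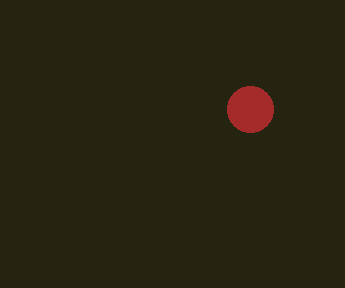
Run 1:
cx = 250; cy = 109; r = 23; fill = 'brown'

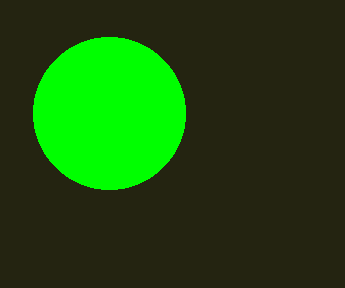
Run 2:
cx = 109
cy = 113
r = 76
fill = 'lime'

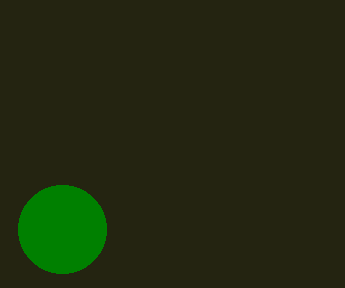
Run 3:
cx = 62; cy = 229; r = 44; fill = 'green'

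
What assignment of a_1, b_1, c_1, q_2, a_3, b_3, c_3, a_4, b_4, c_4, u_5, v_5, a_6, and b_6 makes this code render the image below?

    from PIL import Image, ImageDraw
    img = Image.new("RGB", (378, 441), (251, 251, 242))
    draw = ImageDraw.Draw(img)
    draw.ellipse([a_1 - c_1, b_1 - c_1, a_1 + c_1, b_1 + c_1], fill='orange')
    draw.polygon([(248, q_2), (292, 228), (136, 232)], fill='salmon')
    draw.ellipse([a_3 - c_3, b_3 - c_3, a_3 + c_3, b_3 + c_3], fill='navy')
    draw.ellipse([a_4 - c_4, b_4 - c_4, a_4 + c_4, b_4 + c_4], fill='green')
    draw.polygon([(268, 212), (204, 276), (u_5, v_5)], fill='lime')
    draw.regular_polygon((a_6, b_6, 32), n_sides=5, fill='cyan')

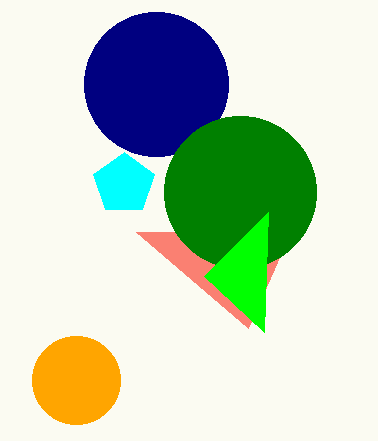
a_1 = 76, b_1 = 380, c_1 = 44, q_2 = 328, a_3 = 156, b_3 = 84, c_3 = 72, a_4 = 240, b_4 = 192, c_4 = 76, u_5 = 264, v_5 = 332, a_6 = 124, b_6 = 184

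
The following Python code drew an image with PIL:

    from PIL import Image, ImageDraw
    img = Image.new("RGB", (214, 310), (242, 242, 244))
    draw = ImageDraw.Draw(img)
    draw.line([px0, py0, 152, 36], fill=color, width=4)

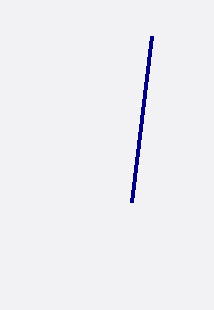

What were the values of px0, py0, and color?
px0 = 132, py0 = 202, color = 'navy'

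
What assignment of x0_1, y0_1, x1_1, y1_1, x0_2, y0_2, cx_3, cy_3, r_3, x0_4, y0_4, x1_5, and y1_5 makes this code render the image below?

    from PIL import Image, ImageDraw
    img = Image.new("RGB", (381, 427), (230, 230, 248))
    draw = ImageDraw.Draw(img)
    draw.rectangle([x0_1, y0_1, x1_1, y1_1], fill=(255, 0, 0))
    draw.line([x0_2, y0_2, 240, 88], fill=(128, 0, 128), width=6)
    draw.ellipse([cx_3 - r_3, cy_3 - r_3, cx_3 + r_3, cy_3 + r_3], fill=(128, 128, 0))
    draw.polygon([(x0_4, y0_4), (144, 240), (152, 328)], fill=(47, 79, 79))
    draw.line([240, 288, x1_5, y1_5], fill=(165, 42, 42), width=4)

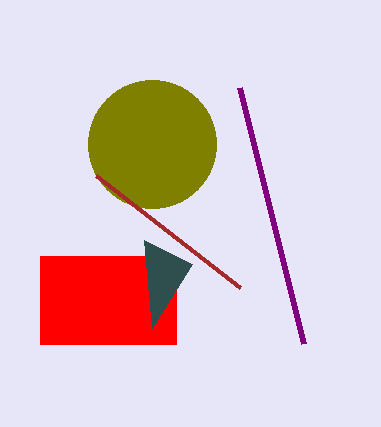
x0_1 = 40, y0_1 = 256, x1_1 = 176, y1_1 = 344, x0_2 = 304, y0_2 = 344, cx_3 = 152, cy_3 = 144, r_3 = 64, x0_4 = 192, y0_4 = 264, x1_5 = 96, y1_5 = 176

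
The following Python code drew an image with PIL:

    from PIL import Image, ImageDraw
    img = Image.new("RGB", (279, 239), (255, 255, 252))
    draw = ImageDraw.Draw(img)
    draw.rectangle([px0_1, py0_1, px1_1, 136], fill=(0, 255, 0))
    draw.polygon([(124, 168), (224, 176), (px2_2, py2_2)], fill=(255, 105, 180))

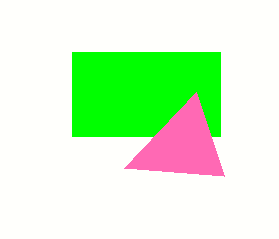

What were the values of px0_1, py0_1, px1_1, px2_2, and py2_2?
px0_1 = 72, py0_1 = 52, px1_1 = 220, px2_2 = 196, py2_2 = 92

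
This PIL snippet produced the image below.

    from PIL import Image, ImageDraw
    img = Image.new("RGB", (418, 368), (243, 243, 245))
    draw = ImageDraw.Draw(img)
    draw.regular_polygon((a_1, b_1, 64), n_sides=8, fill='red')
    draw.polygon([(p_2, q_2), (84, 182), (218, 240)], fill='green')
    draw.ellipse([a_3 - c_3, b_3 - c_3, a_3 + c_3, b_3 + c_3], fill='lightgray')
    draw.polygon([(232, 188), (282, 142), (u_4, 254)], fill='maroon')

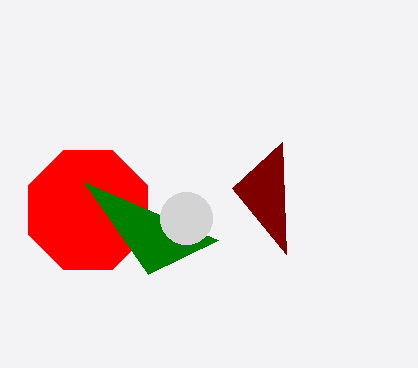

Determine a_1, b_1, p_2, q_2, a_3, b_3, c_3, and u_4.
a_1 = 88
b_1 = 210
p_2 = 148
q_2 = 274
a_3 = 186
b_3 = 218
c_3 = 26
u_4 = 286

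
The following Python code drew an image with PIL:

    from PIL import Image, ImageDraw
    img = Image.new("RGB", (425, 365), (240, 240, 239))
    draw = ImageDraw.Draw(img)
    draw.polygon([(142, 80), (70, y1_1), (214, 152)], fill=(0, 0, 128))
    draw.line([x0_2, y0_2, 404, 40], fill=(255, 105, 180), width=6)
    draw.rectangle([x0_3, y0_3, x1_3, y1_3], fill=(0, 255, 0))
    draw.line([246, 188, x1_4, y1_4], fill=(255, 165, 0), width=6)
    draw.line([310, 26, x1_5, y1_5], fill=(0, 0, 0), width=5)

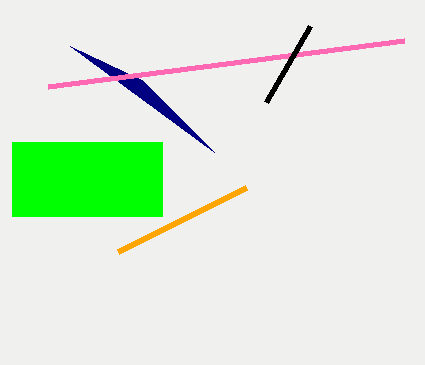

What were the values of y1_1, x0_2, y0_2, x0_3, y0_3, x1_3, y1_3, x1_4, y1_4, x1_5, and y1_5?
y1_1 = 46
x0_2 = 48
y0_2 = 86
x0_3 = 12
y0_3 = 142
x1_3 = 162
y1_3 = 216
x1_4 = 118
y1_4 = 252
x1_5 = 266
y1_5 = 102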